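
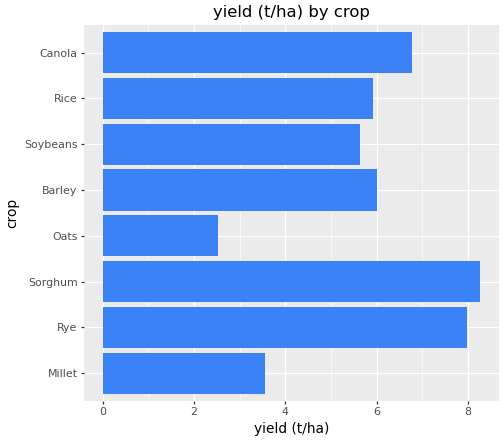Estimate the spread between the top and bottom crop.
Max Sorghum ≈ 8, min Oats ≈ 3; range ≈ 5.

≈ 5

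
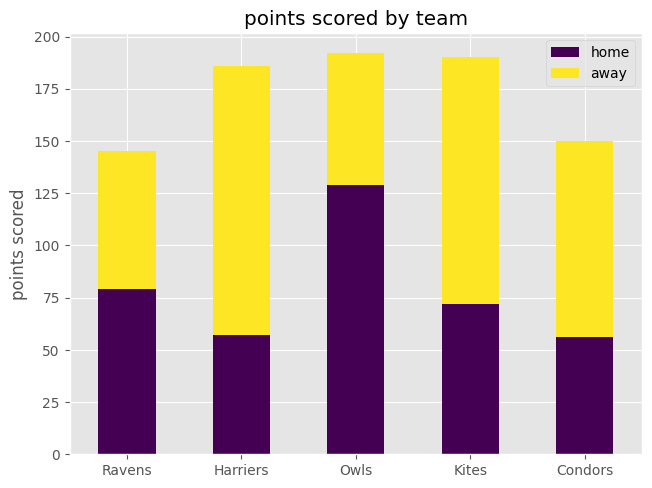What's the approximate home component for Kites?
home top ≈ 80, bottom ≈ 0; segment ≈ 80.

≈ 80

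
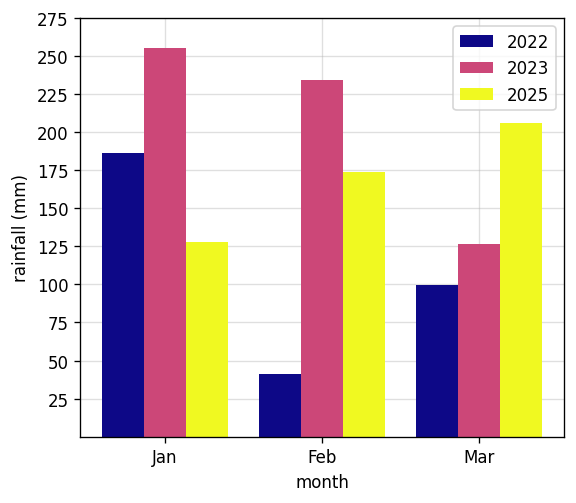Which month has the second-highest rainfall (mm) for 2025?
Top 3 for 2025: Mar ≈ 200, Feb ≈ 175, Jan ≈ 125.

Feb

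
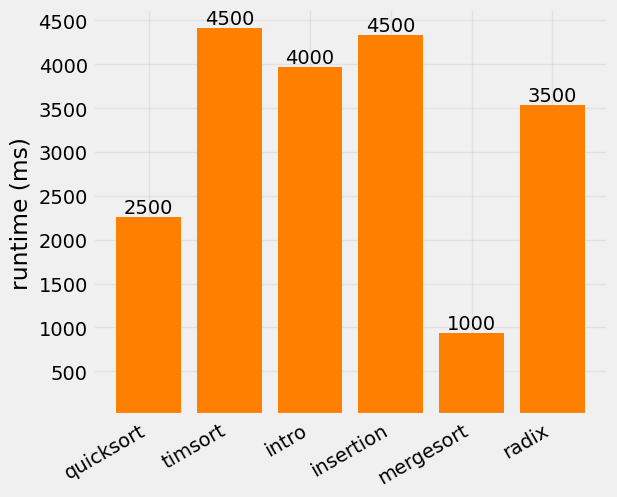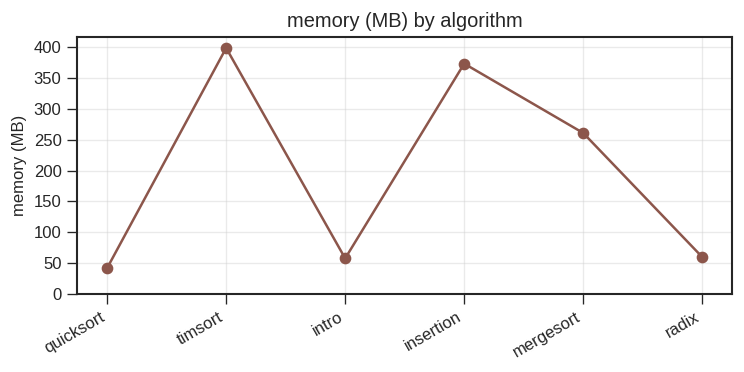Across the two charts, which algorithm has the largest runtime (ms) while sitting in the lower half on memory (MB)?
Chart 2 median memory (MB) ≈ 150; below-median algorithms: quicksort, intro, radix. Among those, intro has the highest runtime (ms) (≈ 4000).

intro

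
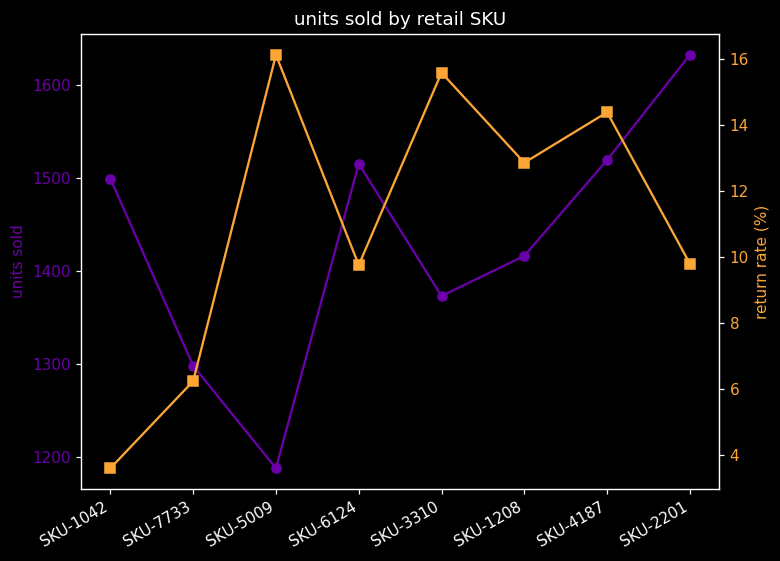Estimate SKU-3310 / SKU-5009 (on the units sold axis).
≈ 1.12×

SKU-3310 ≈ 1350, SKU-5009 ≈ 1200; 1350/1200 ≈ 1.12.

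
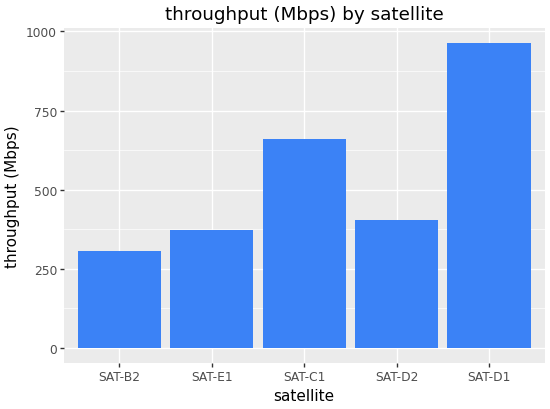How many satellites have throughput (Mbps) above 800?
1

Above 800: SAT-D1.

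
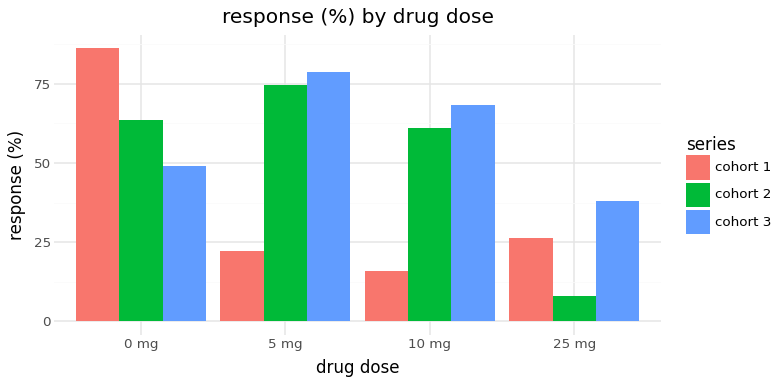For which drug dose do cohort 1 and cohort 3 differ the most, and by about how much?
5 mg: cohort 1 ≈ 20, cohort 3 ≈ 80 → gap ≈ 60. Next-largest (10 mg) is only ≈ 50.

5 mg, ≈ 60 %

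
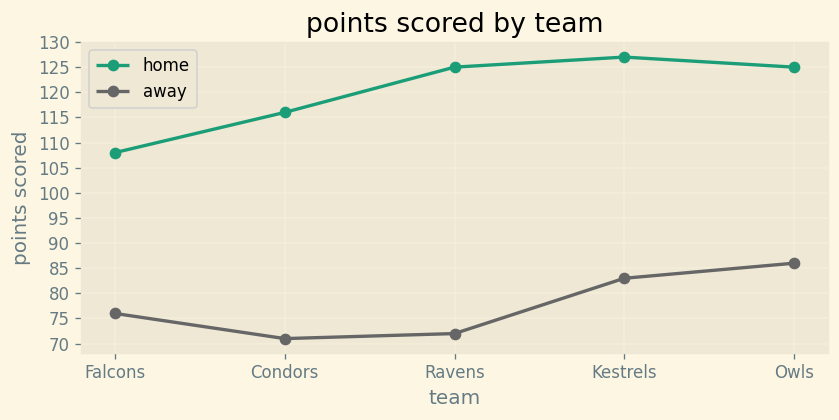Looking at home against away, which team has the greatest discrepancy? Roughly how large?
Ravens, ≈ 55

Ravens: home ≈ 125, away ≈ 70 → gap ≈ 55. Next-largest (Condors) is only ≈ 45.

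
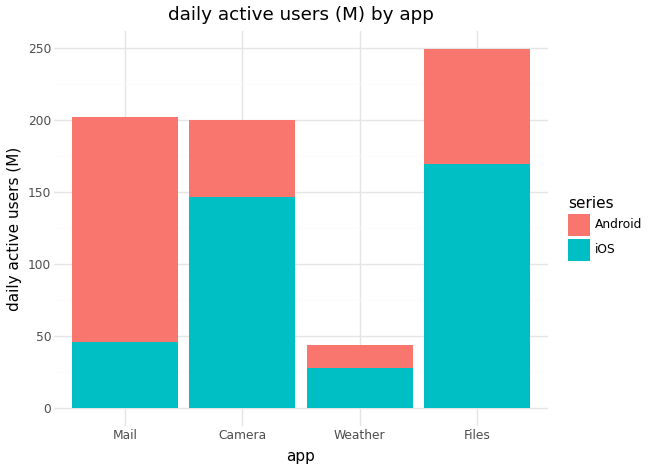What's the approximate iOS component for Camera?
iOS top ≈ 150, bottom ≈ 0; segment ≈ 150.

≈ 150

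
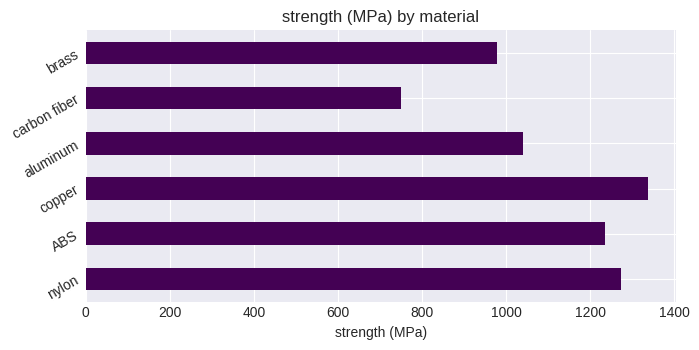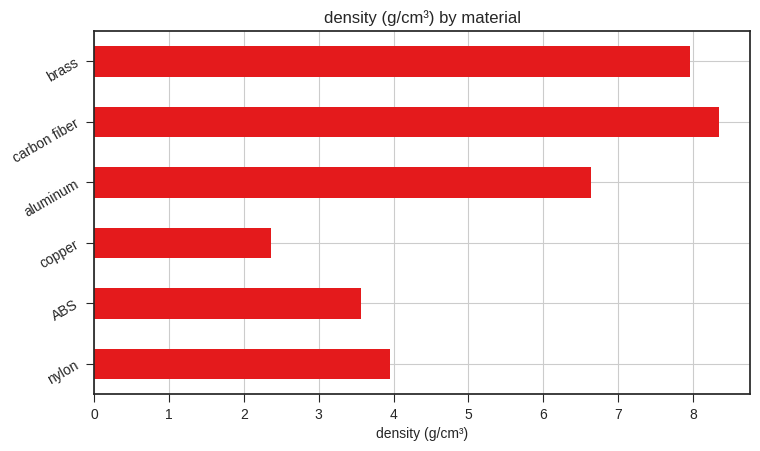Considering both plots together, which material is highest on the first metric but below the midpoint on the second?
Chart 2 median density (g/cm³) ≈ 5; below-median materials: nylon, ABS, copper. Among those, copper has the highest strength (MPa) (≈ 1400).

copper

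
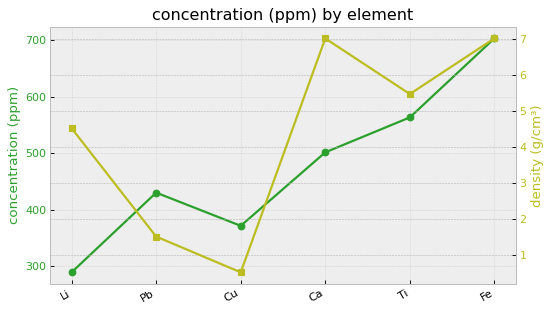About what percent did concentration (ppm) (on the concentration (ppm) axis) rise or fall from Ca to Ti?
≈ +10%

Ca ≈ 500, Ti ≈ 550; (550 − 500) / 500 ≈ +10%.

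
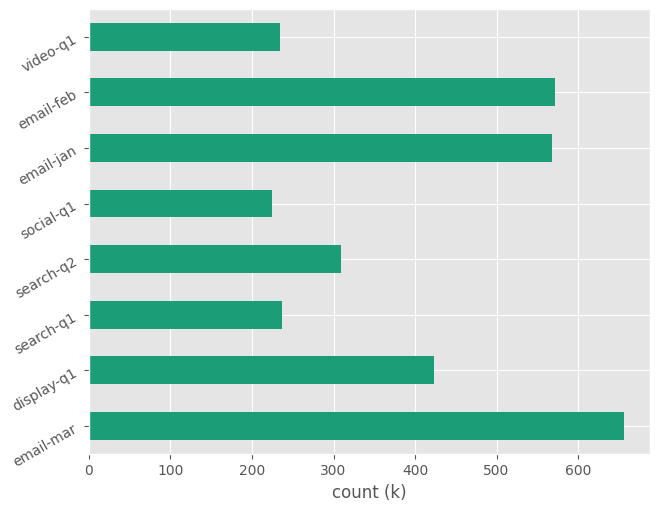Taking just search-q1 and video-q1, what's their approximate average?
(200 + 200) / 2 ≈ 200.

≈ 200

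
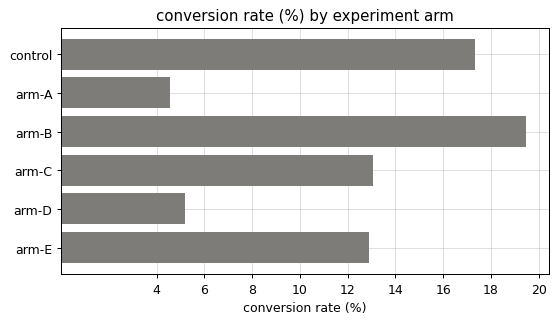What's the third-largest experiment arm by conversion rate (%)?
arm-C

Top 4: arm-B ≈ 20, control ≈ 18, arm-C ≈ 14, arm-E ≈ 12.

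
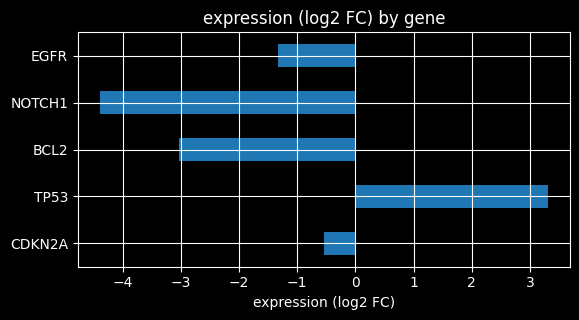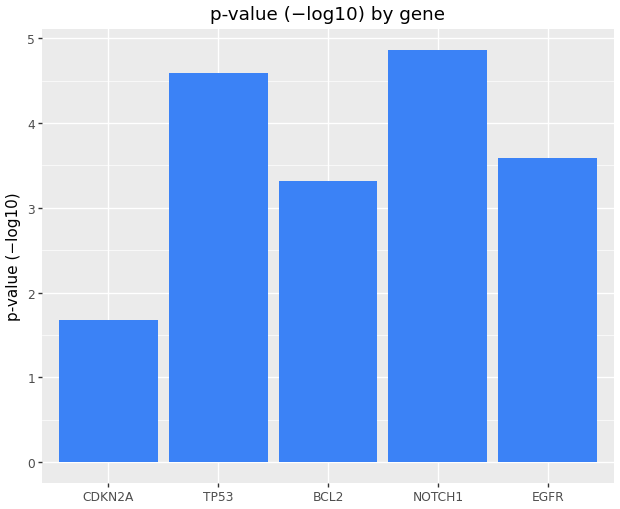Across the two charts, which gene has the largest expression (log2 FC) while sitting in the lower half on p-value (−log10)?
Chart 2 median p-value (−log10) ≈ 3.5; below-median genes: CDKN2A, BCL2. Among those, CDKN2A has the highest expression (log2 FC) (≈ -0.5).

CDKN2A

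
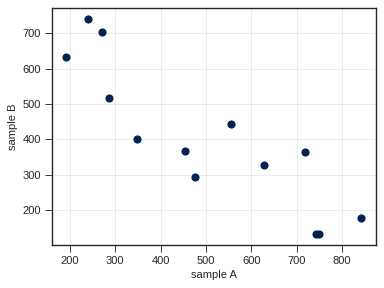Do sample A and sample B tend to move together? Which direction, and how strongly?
Points are negatively correlated; strong (|r| ≈ 0.9).

negative, strong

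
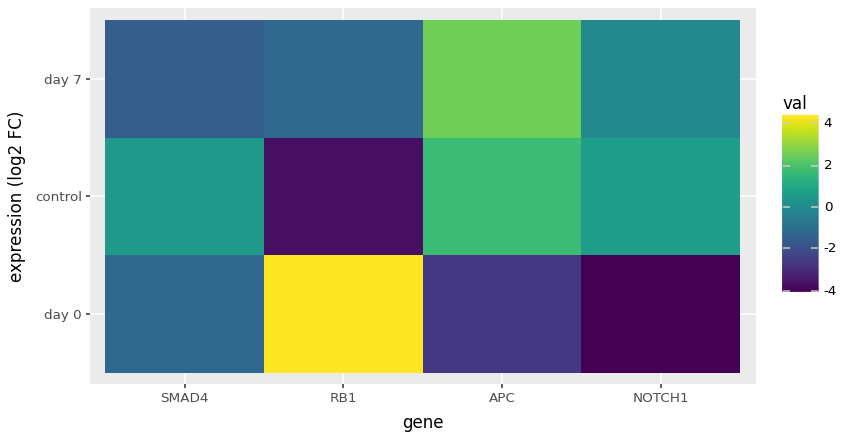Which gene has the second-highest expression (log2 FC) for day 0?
Top 3 for day 0: RB1 ≈ 4, SMAD4 ≈ -1, APC ≈ -3.

SMAD4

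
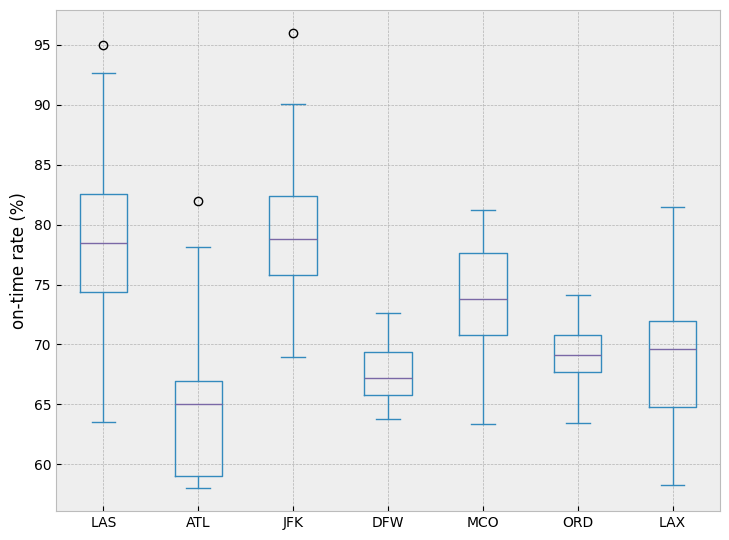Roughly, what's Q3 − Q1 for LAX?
≈ 8

Q3 ≈ 72, Q1 ≈ 64; IQR ≈ 8.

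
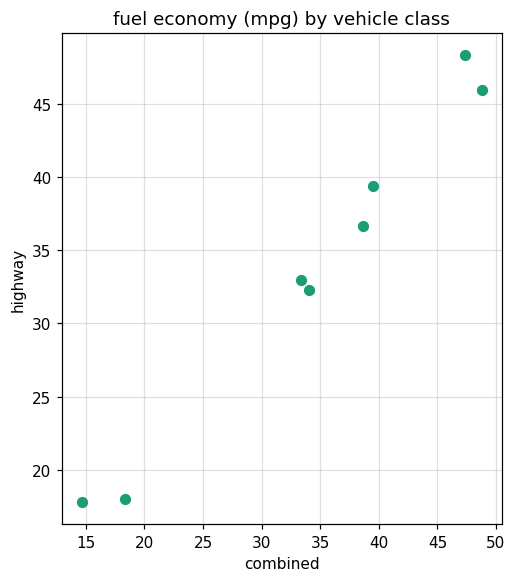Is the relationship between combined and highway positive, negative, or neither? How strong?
positive, strong

Points are positively correlated; strong (|r| ≈ 1.0).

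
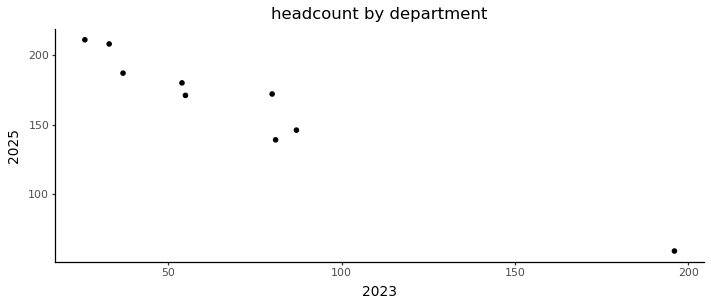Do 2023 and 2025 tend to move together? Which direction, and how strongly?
Points are negatively correlated; strong (|r| ≈ 1.0).

negative, strong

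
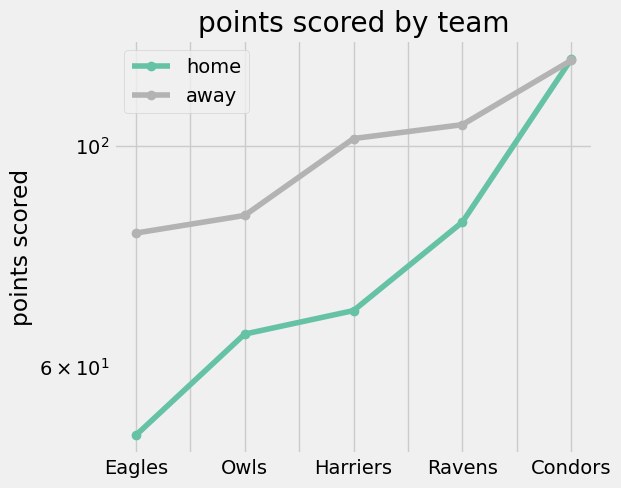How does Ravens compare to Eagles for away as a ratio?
Ravens ≈ 110, Eagles ≈ 80; 110/80 ≈ 1.38.

≈ 1.38×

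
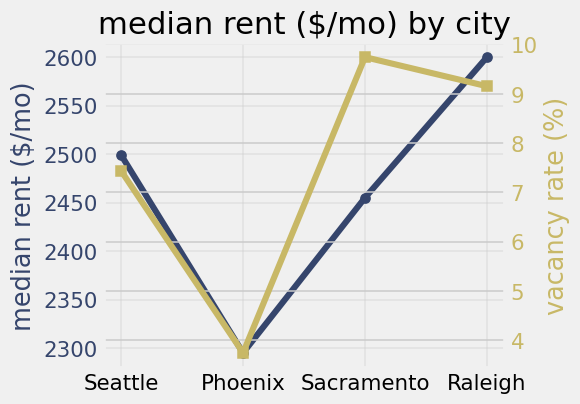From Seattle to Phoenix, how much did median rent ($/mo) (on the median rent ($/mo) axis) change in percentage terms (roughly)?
≈ -8%

Seattle ≈ 2500, Phoenix ≈ 2300; (2300 − 2500) / 2500 ≈ -8%.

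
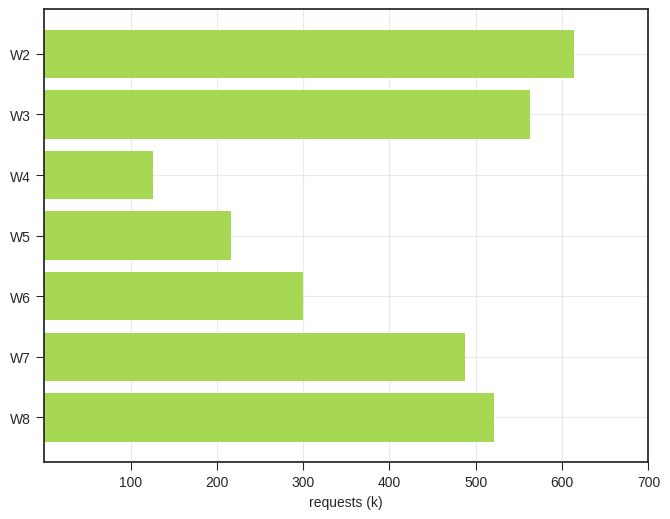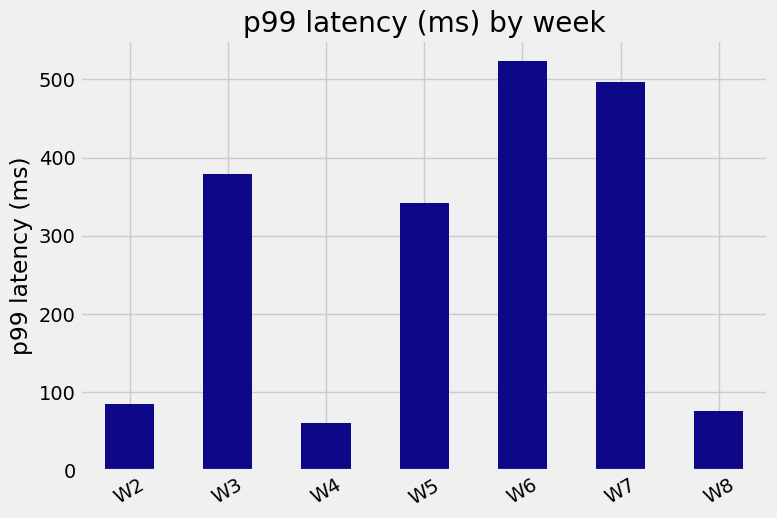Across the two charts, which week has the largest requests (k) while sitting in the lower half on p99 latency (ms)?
Chart 2 median p99 latency (ms) ≈ 350; below-median weeks: W2, W4, W8. Among those, W2 has the highest requests (k) (≈ 600).

W2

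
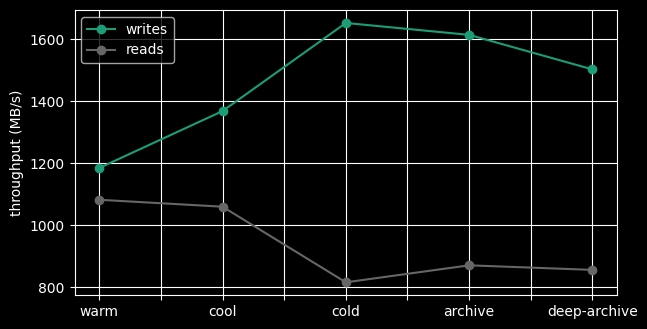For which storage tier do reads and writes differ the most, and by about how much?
cold, ≈ 900 MB/s

cold: reads ≈ 800, writes ≈ 1700 → gap ≈ 900. Next-largest (archive) is only ≈ 700.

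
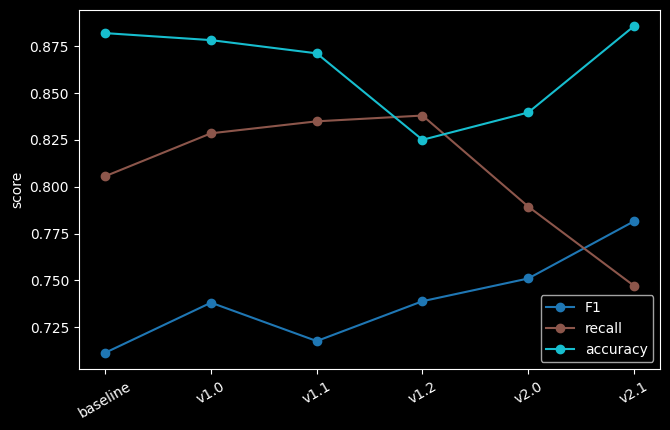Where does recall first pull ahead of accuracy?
v1.1: recall ≈ 0.84 vs accuracy ≈ 0.88 (not yet); v1.2: recall ≈ 0.84 vs accuracy ≈ 0.82 (first crossover).

v1.2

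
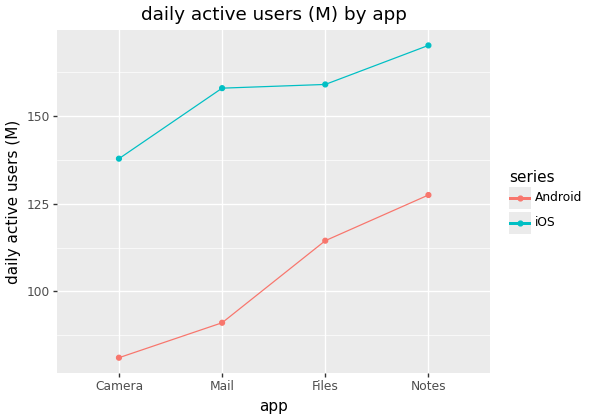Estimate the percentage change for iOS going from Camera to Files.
≈ +14.3%

Camera ≈ 140, Files ≈ 160; (160 − 140) / 140 ≈ +14.3%.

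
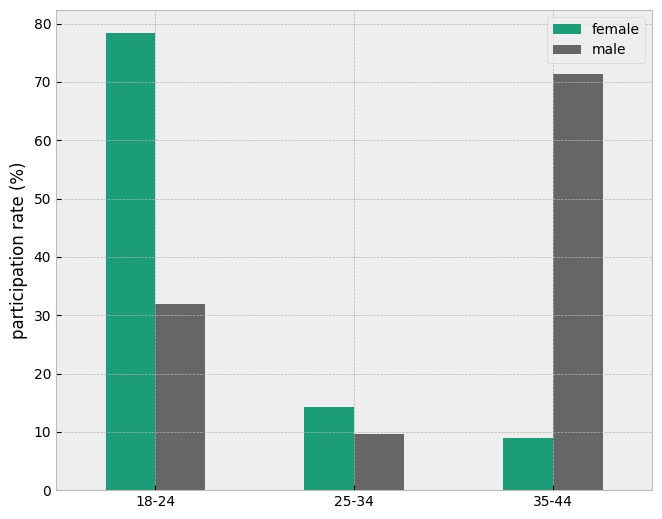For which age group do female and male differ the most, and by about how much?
35-44: female ≈ 10, male ≈ 70 → gap ≈ 60. Next-largest (18-24) is only ≈ 50.

35-44, ≈ 60 %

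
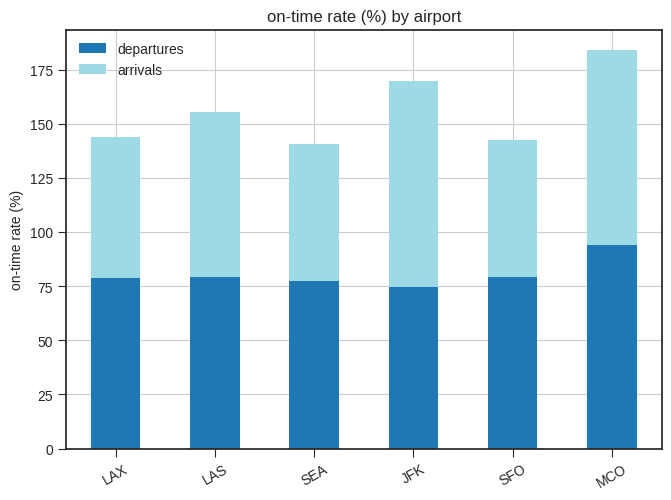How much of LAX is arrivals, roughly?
≈ 60

arrivals top ≈ 140, bottom ≈ 80; segment ≈ 60.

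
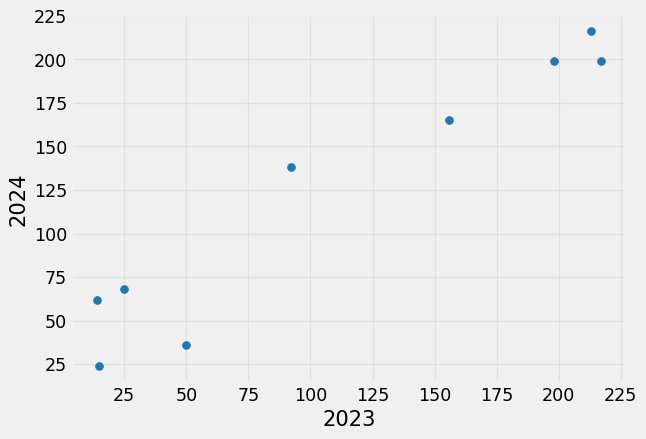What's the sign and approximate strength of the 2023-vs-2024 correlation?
positive, strong

Points are positively correlated; strong (|r| ≈ 1.0).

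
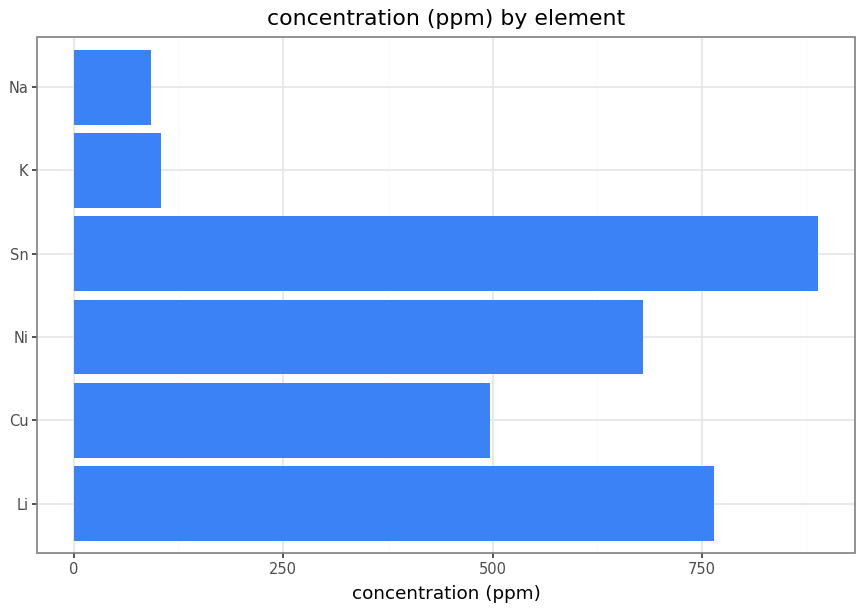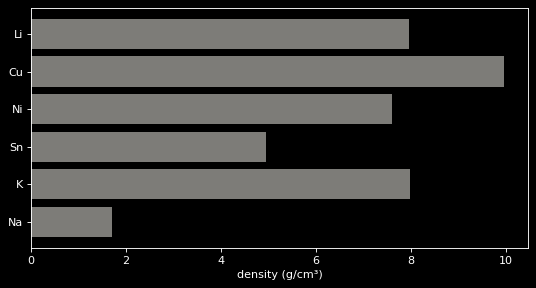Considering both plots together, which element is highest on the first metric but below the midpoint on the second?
Chart 2 median density (g/cm³) ≈ 8; below-median elements: Ni, Sn, Na. Among those, Sn has the highest concentration (ppm) (≈ 900).

Sn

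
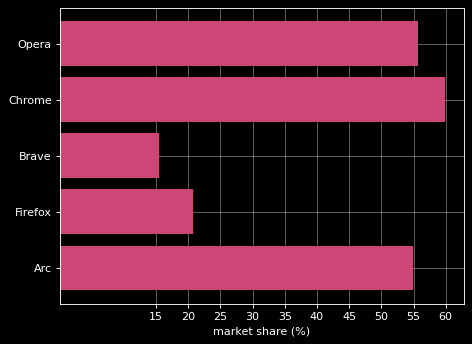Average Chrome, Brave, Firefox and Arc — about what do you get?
≈ 38

(60 + 15 + 20 + 55) / 4 ≈ 38.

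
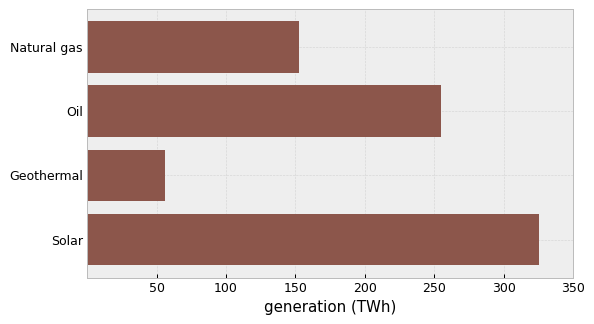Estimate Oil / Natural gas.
≈ 1.67×

Oil ≈ 250, Natural gas ≈ 150; 250/150 ≈ 1.67.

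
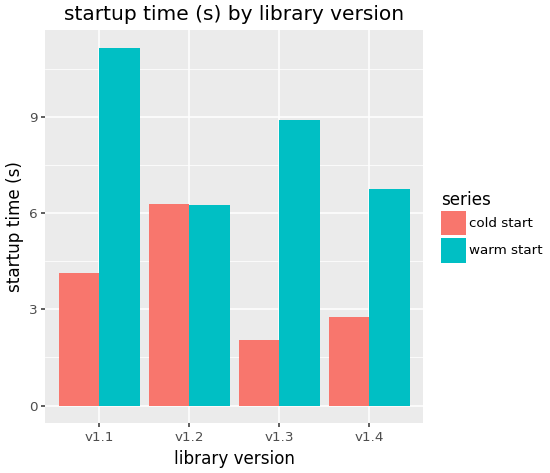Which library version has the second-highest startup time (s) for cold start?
v1.1

Top 3 for cold start: v1.2 ≈ 6, v1.1 ≈ 4, v1.4 ≈ 3.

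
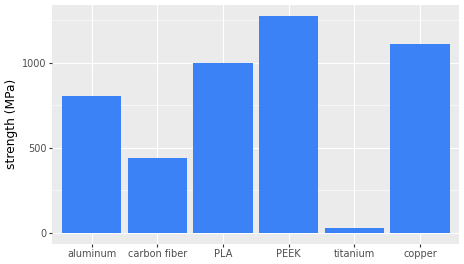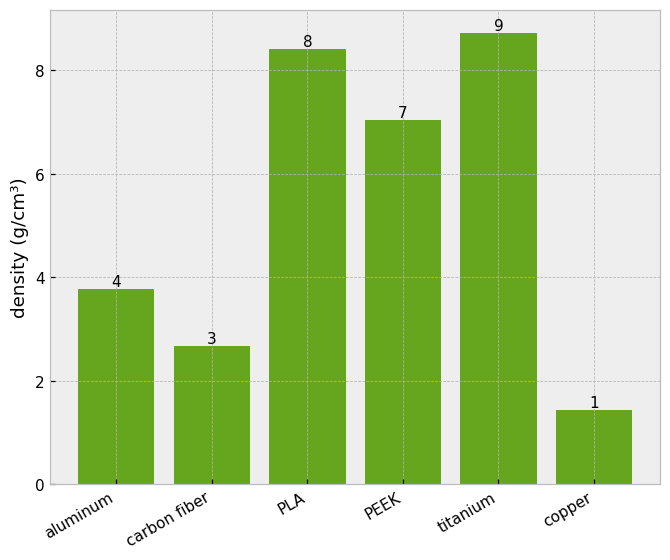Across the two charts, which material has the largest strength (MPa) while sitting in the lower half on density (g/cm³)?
Chart 2 median density (g/cm³) ≈ 5; below-median materials: aluminum, carbon fiber, copper. Among those, copper has the highest strength (MPa) (≈ 1200).

copper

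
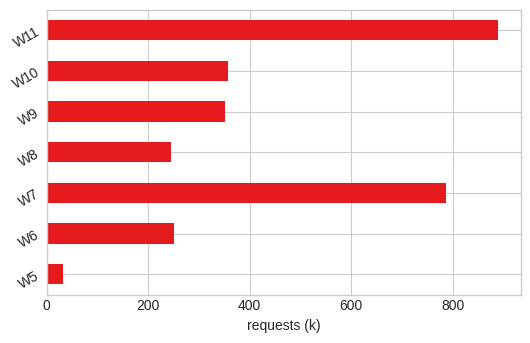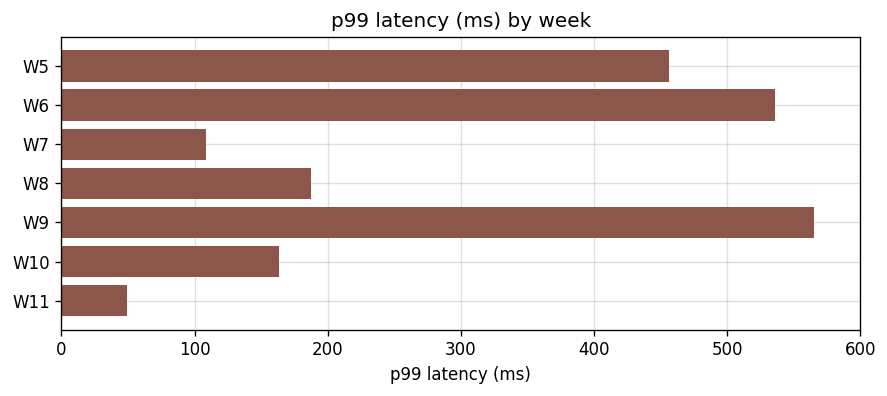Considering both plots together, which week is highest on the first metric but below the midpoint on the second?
W11

Chart 2 median p99 latency (ms) ≈ 200; below-median weeks: W7, W10, W11. Among those, W11 has the highest requests (k) (≈ 900).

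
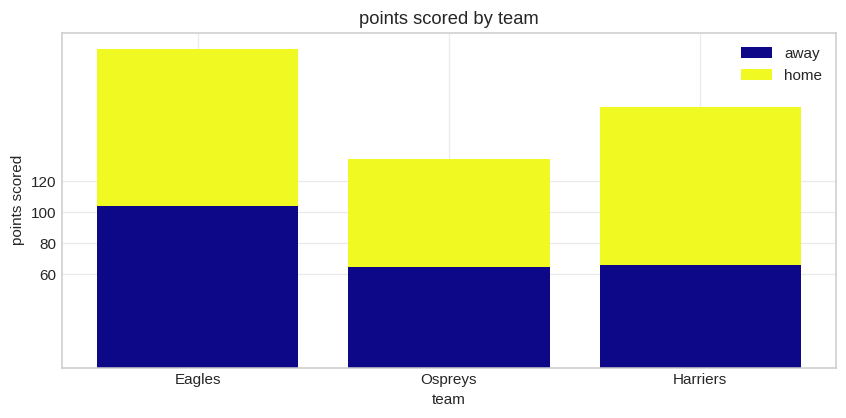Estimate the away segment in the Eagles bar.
≈ 100

away top ≈ 100, bottom ≈ 0; segment ≈ 100.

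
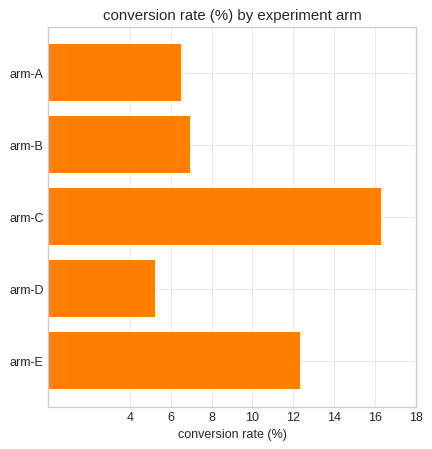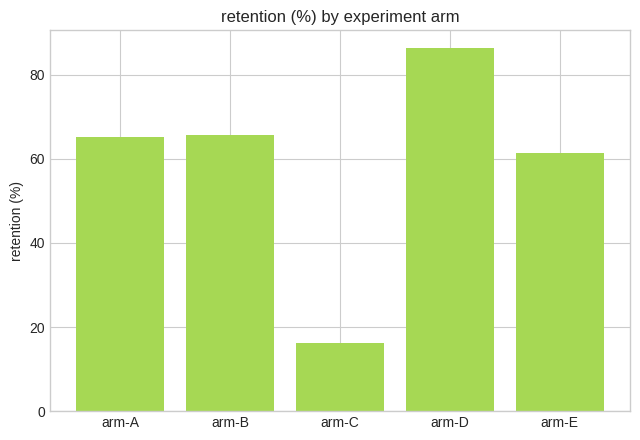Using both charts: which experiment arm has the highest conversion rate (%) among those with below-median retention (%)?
Chart 2 median retention (%) ≈ 70; below-median experiment arms: arm-C, arm-E. Among those, arm-C has the highest conversion rate (%) (≈ 16).

arm-C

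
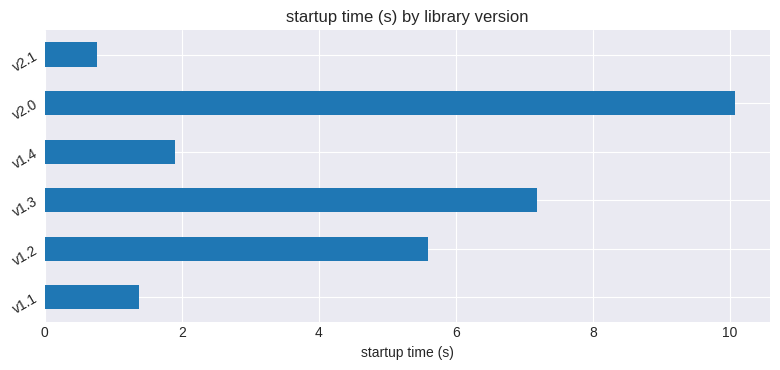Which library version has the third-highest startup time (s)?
Top 4: v2.0 ≈ 10, v1.3 ≈ 7, v1.2 ≈ 6, v1.4 ≈ 2.

v1.2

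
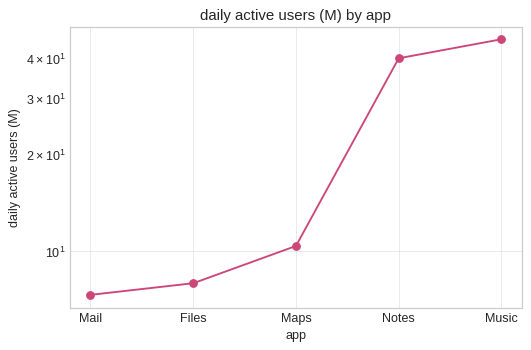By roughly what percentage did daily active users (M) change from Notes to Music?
≈ +12.5%

Notes ≈ 40, Music ≈ 45; (45 − 40) / 40 ≈ +12.5%.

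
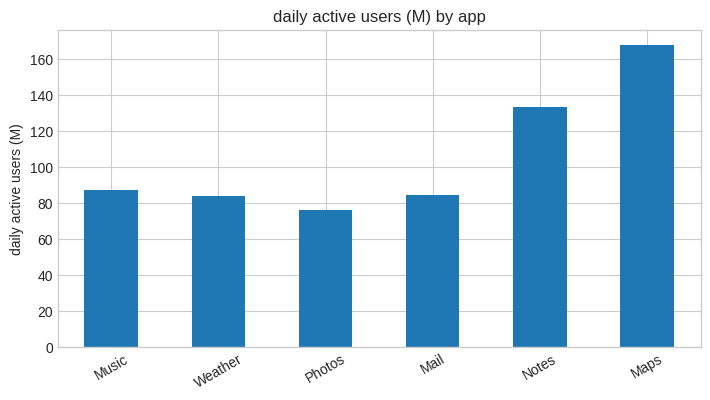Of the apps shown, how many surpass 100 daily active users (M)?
2

Above 100: Notes, Maps.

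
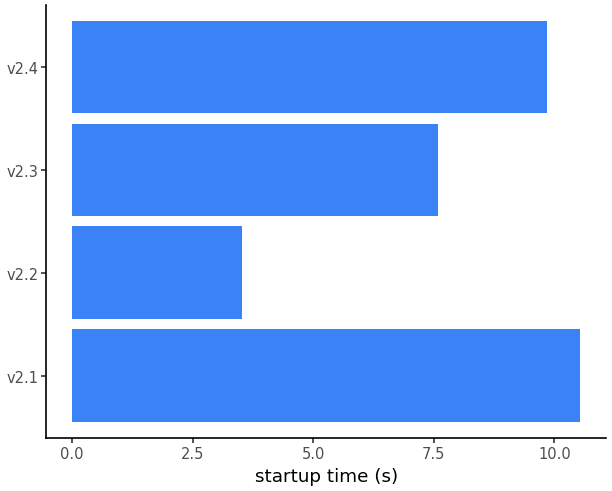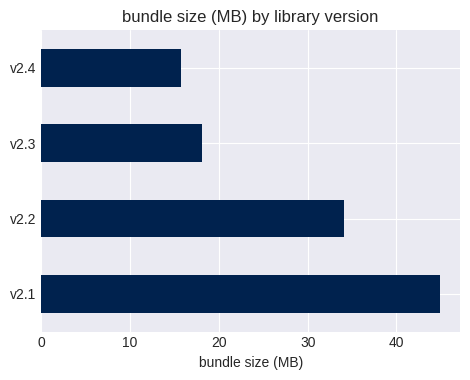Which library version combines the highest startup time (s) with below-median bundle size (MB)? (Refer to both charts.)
v2.4

Chart 2 median bundle size (MB) ≈ 25; below-median library versions: v2.3, v2.4. Among those, v2.4 has the highest startup time (s) (≈ 10).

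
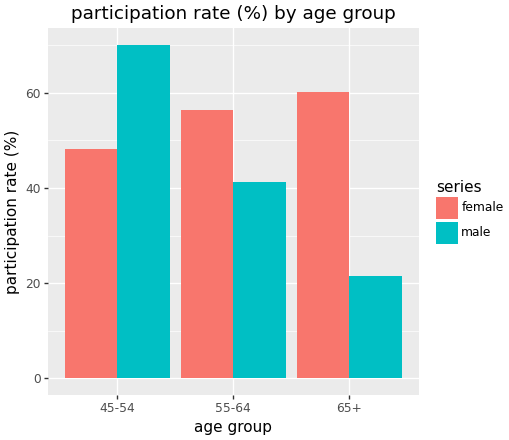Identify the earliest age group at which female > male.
45-54: female ≈ 50 vs male ≈ 70 (not yet); 55-64: female ≈ 60 vs male ≈ 40 (first crossover).

55-64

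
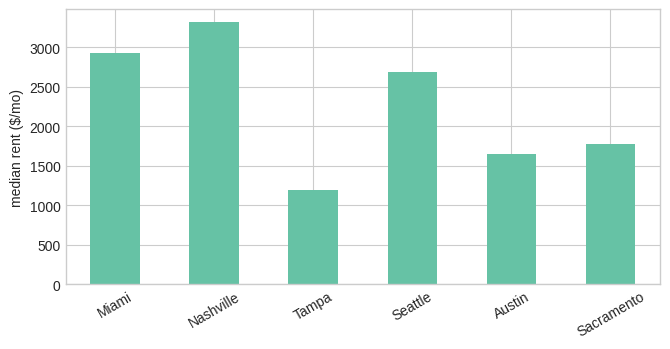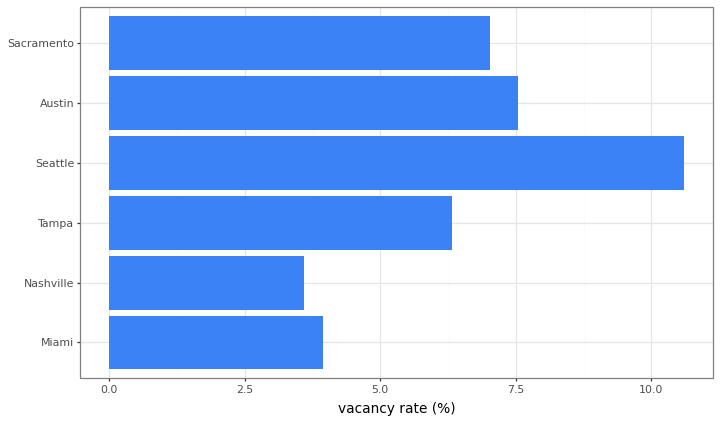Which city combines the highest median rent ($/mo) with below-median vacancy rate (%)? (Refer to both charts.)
Chart 2 median vacancy rate (%) ≈ 7; below-median cities: Miami, Nashville, Tampa. Among those, Nashville has the highest median rent ($/mo) (≈ 3500).

Nashville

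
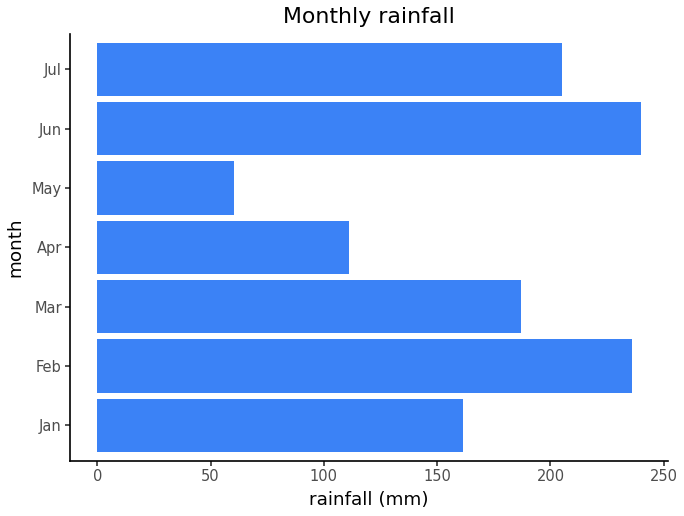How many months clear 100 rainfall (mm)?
6

Above 100: Jan, Feb, Mar, Apr, Jun, Jul.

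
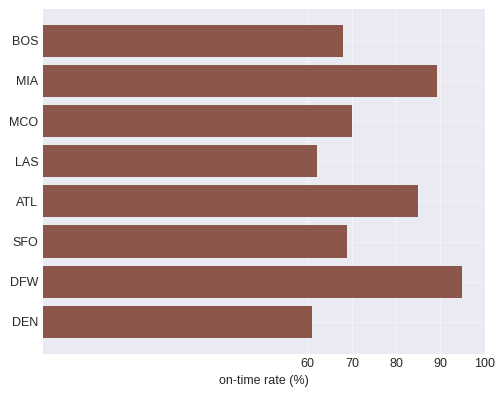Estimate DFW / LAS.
≈ 1.5×

DFW ≈ 90, LAS ≈ 60; 90/60 ≈ 1.5.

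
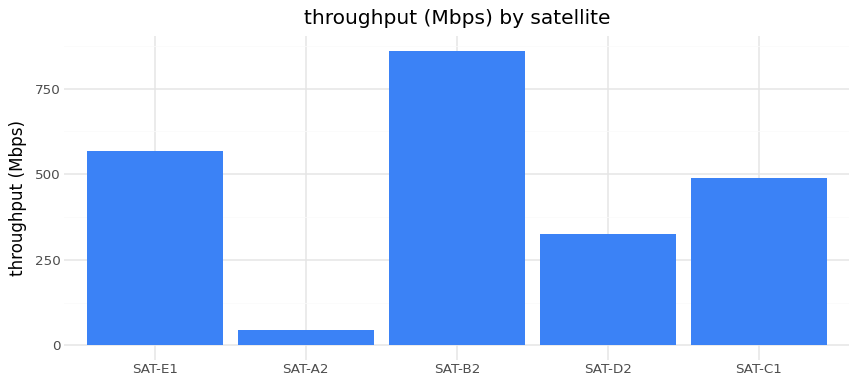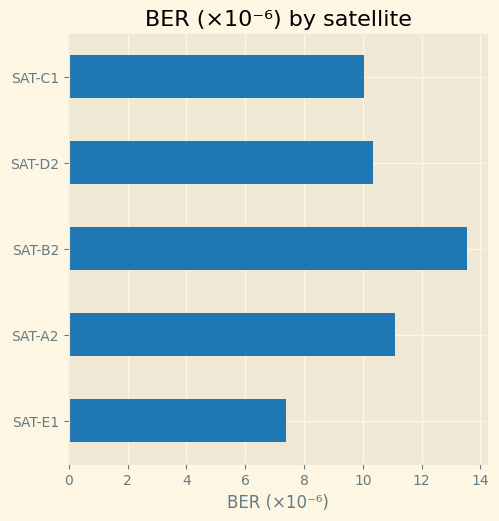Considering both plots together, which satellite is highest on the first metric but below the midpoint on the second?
SAT-E1

Chart 2 median BER (×10⁻⁶) ≈ 10; below-median satellites: SAT-E1, SAT-C1. Among those, SAT-E1 has the highest throughput (Mbps) (≈ 600).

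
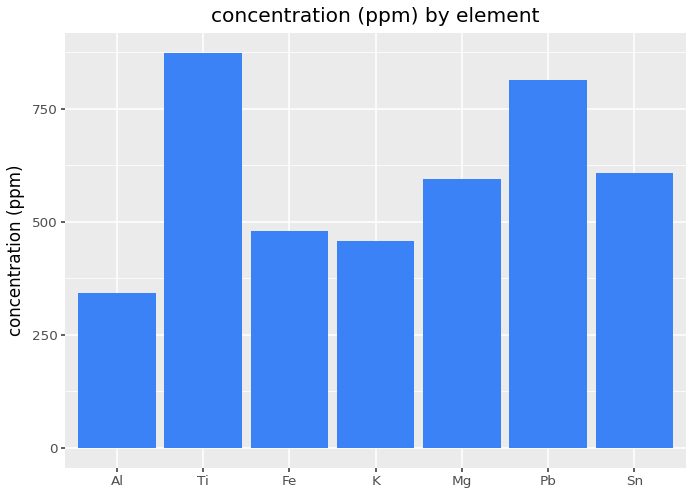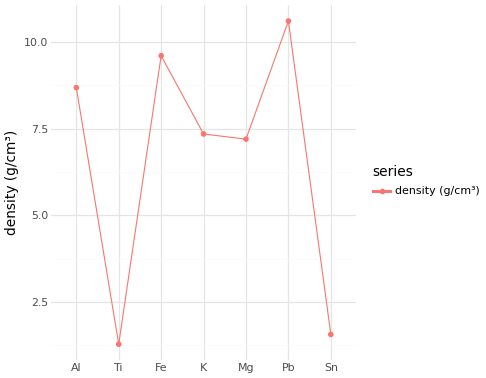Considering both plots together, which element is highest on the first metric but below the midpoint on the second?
Chart 2 median density (g/cm³) ≈ 7; below-median elements: Ti, Mg, Sn. Among those, Ti has the highest concentration (ppm) (≈ 900).

Ti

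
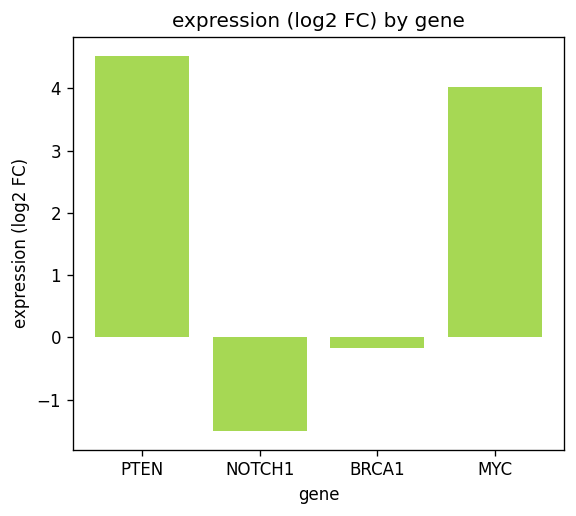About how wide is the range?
≈ 7

Max PTEN ≈ 5, min NOTCH1 ≈ -2; range ≈ 7.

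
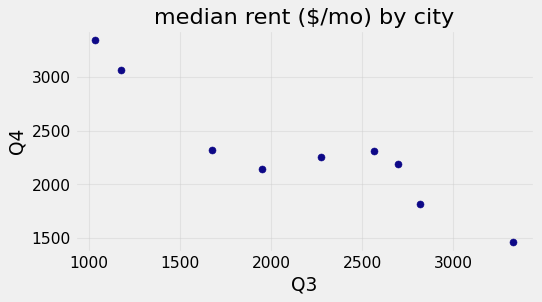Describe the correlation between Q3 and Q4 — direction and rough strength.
negative, strong

Points are negatively correlated; strong (|r| ≈ 0.9).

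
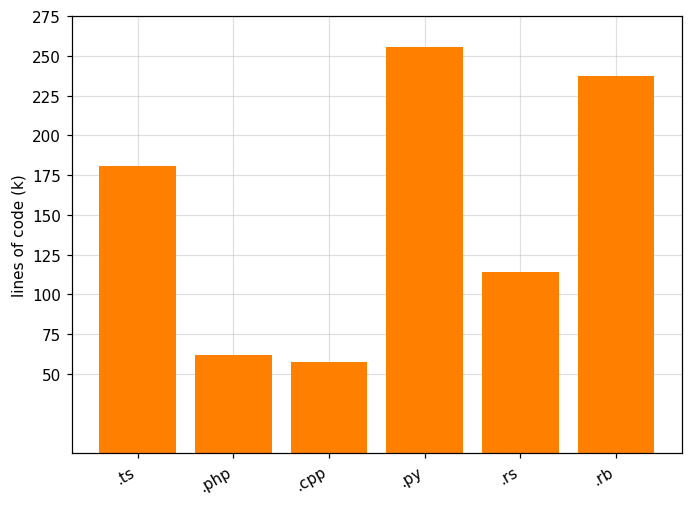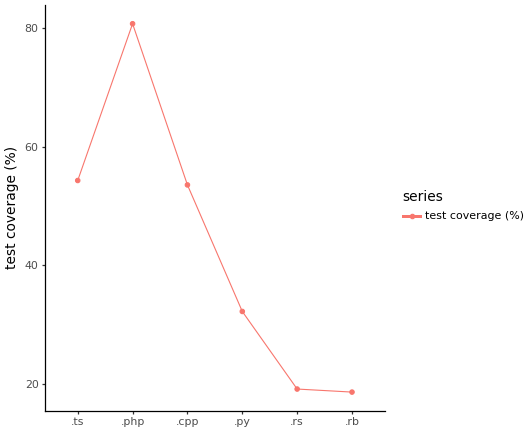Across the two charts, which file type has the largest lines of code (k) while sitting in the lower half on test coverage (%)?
Chart 2 median test coverage (%) ≈ 40; below-median file types: .py, .rs, .rb. Among those, .py has the highest lines of code (k) (≈ 250).

.py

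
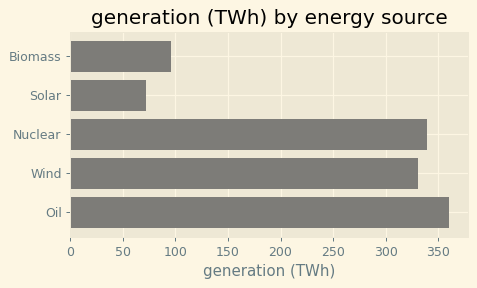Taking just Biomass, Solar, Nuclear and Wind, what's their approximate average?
≈ 212

(100 + 50 + 350 + 350) / 4 ≈ 212.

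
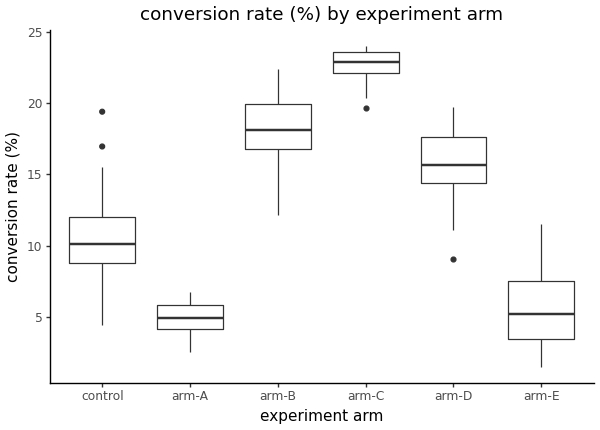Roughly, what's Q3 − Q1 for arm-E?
≈ 4

Q3 ≈ 8, Q1 ≈ 4; IQR ≈ 4.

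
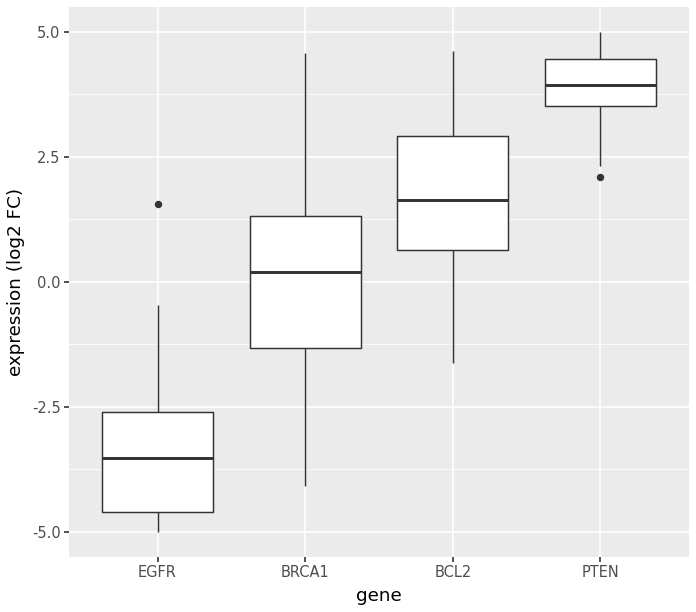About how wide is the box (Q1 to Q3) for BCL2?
Q3 ≈ 3, Q1 ≈ 1; IQR ≈ 2.

≈ 2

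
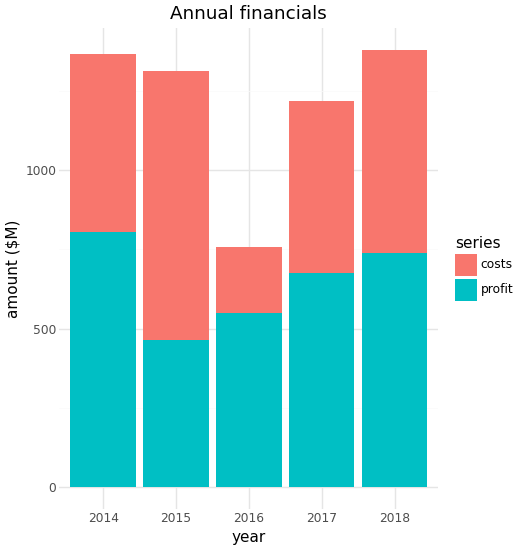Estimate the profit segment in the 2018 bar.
≈ 800

profit top ≈ 800, bottom ≈ 0; segment ≈ 800.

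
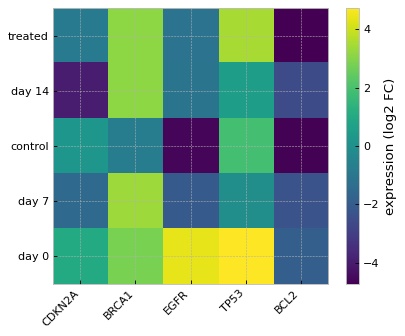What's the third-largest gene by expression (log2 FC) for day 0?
Top 4 for day 0: TP53 ≈ 5, EGFR ≈ 4, BRCA1 ≈ 3, CDKN2A ≈ 1.

BRCA1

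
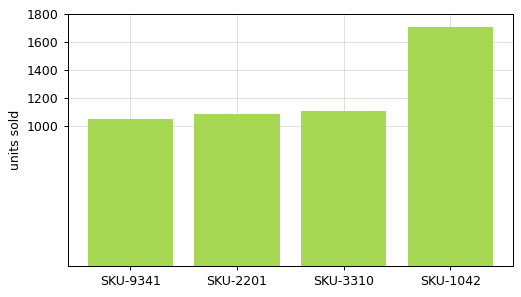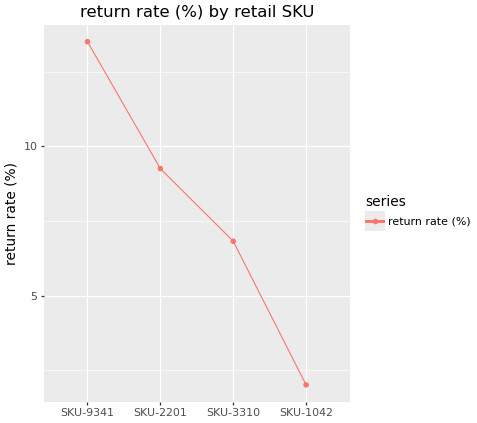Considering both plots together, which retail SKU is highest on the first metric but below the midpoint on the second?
Chart 2 median return rate (%) ≈ 8; below-median retail SKUs: SKU-3310, SKU-1042. Among those, SKU-1042 has the highest units sold (≈ 1800).

SKU-1042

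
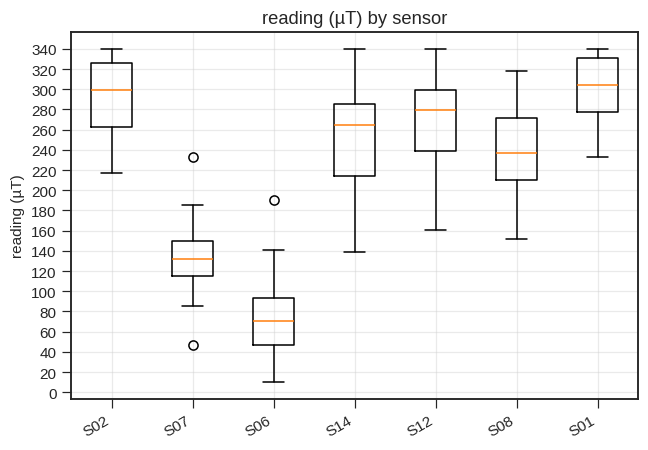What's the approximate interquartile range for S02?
Q3 ≈ 320, Q1 ≈ 260; IQR ≈ 60.

≈ 60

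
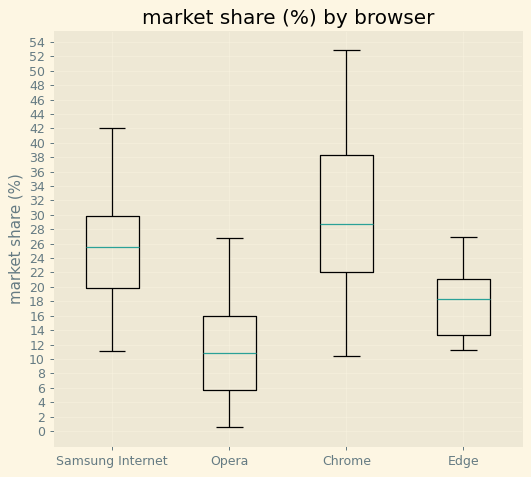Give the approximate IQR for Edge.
≈ 8

Q3 ≈ 22, Q1 ≈ 14; IQR ≈ 8.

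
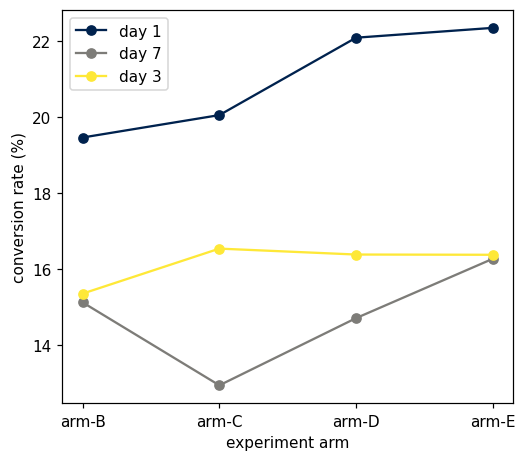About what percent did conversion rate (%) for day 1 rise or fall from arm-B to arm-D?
≈ +15.8%

arm-B ≈ 19, arm-D ≈ 22; (22 − 19) / 19 ≈ +15.8%.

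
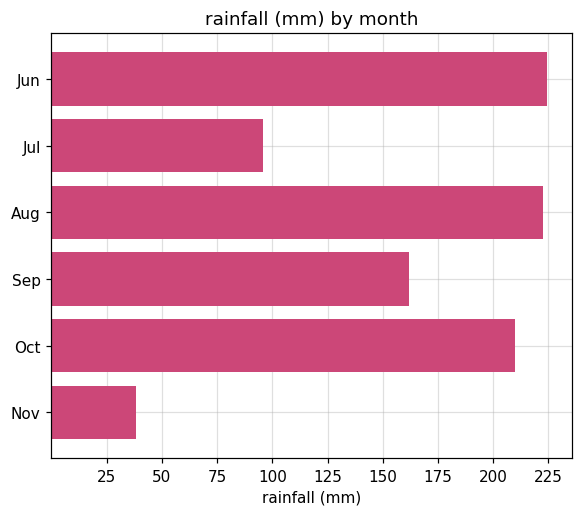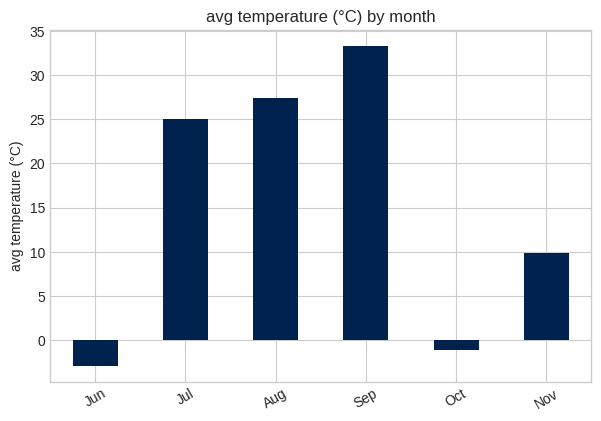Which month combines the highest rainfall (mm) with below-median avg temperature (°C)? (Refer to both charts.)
Chart 2 median avg temperature (°C) ≈ 15; below-median months: Jun, Oct, Nov. Among those, Jun has the highest rainfall (mm) (≈ 225).

Jun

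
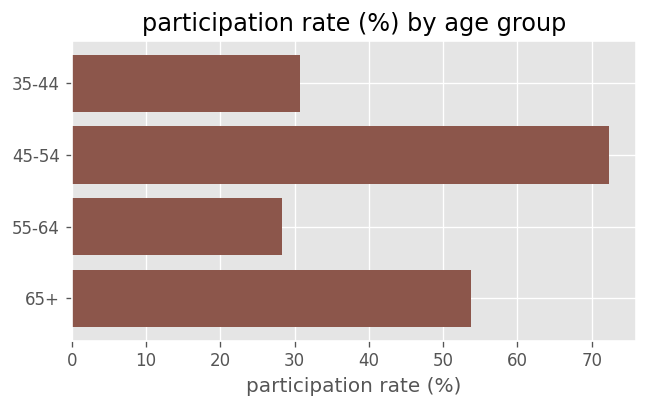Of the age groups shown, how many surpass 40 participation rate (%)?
Above 40: 45-54, 65+.

2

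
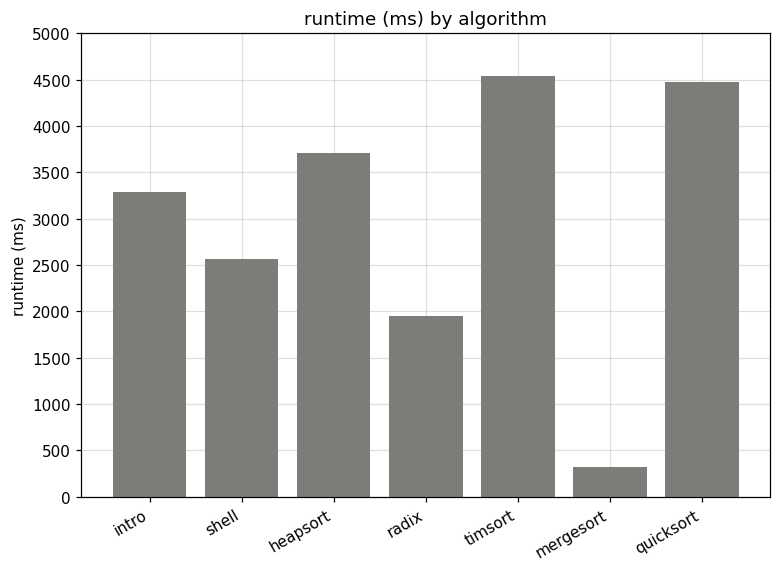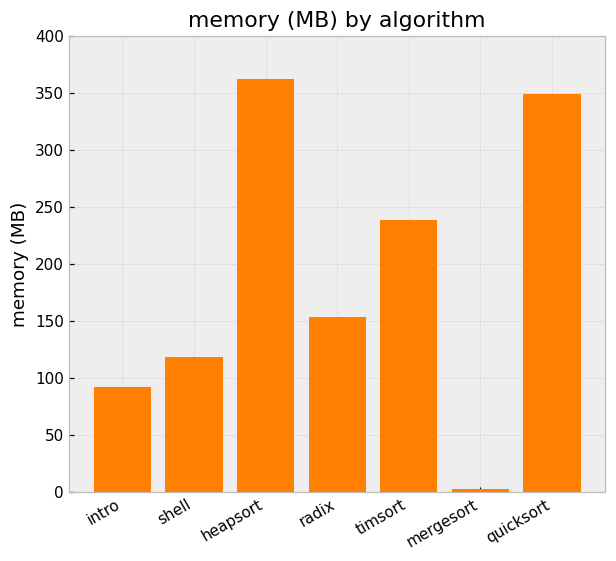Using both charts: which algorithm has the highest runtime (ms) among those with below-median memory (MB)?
intro

Chart 2 median memory (MB) ≈ 150; below-median algorithms: intro, shell, mergesort. Among those, intro has the highest runtime (ms) (≈ 3500).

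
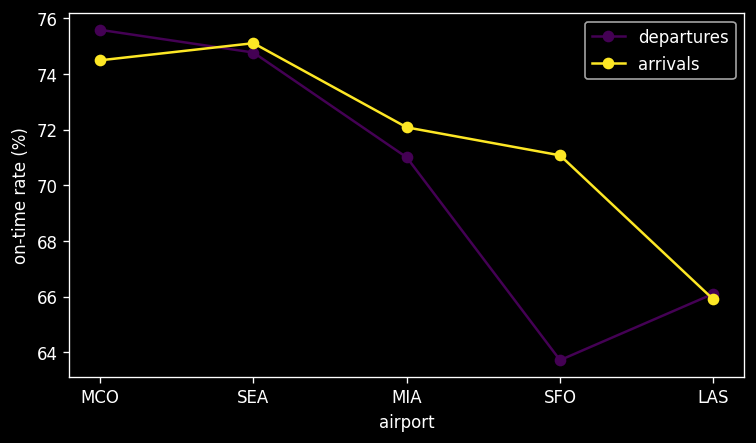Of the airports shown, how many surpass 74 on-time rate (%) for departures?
Above 74: MCO, SEA.

2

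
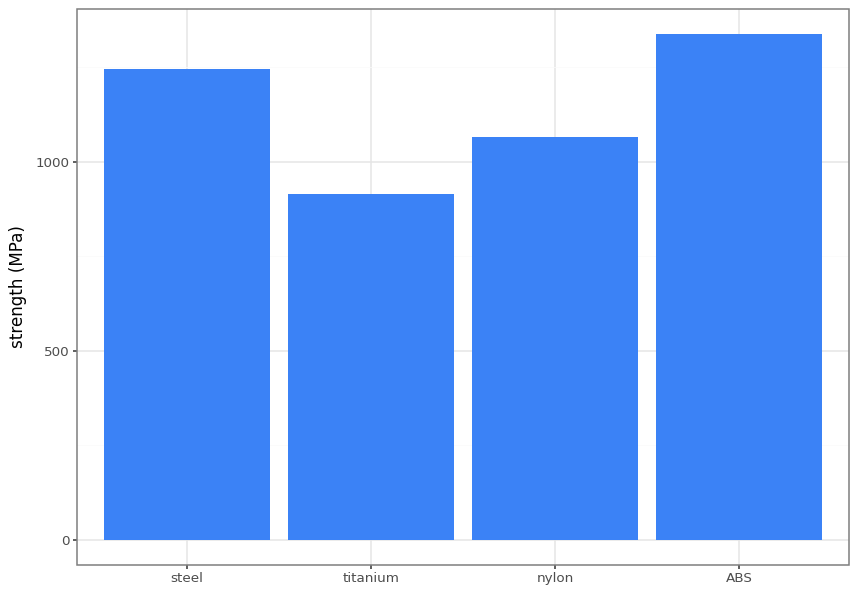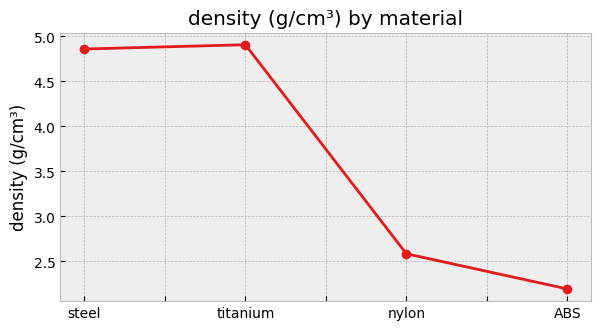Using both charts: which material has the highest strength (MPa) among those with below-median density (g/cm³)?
Chart 2 median density (g/cm³) ≈ 3.5; below-median materials: nylon, ABS. Among those, ABS has the highest strength (MPa) (≈ 1400).

ABS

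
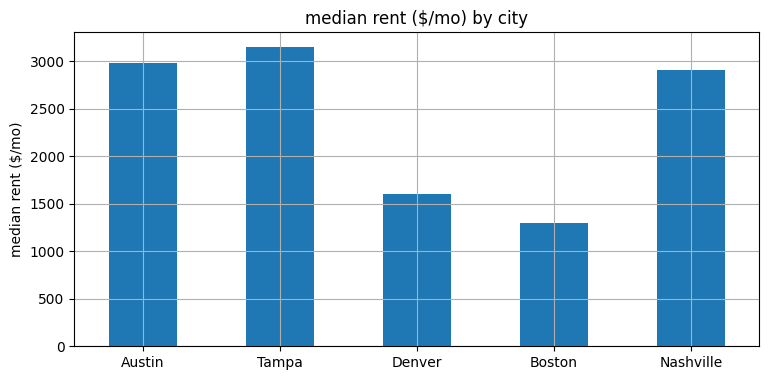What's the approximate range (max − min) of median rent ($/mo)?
Max Tampa ≈ 3000, min Boston ≈ 1500; range ≈ 1500.

≈ 1500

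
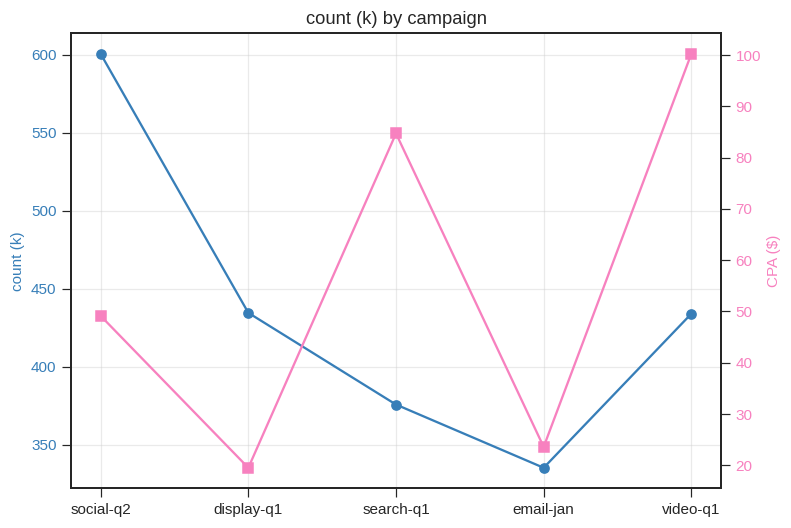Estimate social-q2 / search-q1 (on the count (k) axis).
≈ 1.6×

social-q2 ≈ 600, search-q1 ≈ 375; 600/375 ≈ 1.6.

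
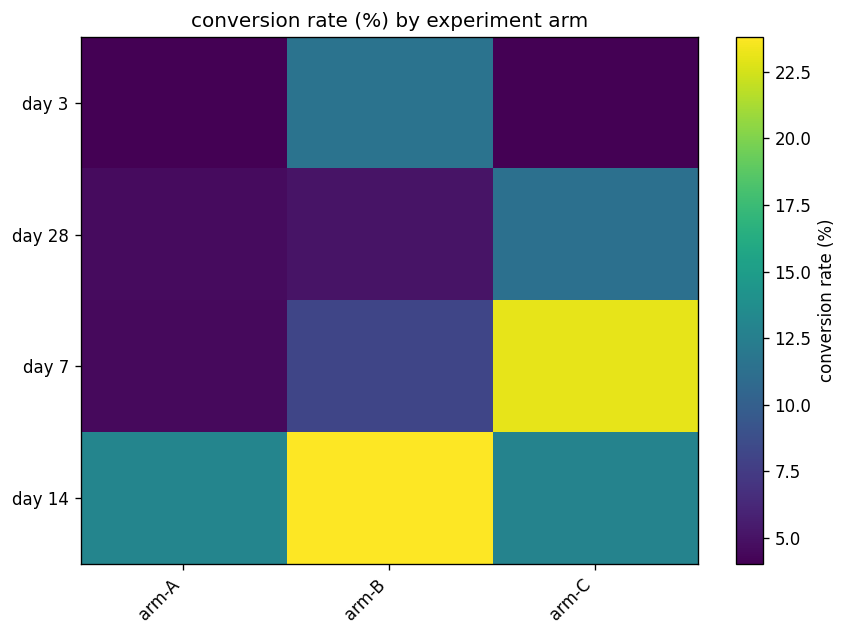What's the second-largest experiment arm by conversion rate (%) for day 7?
Top 3 for day 7: arm-C ≈ 24, arm-B ≈ 8, arm-A ≈ 4.

arm-B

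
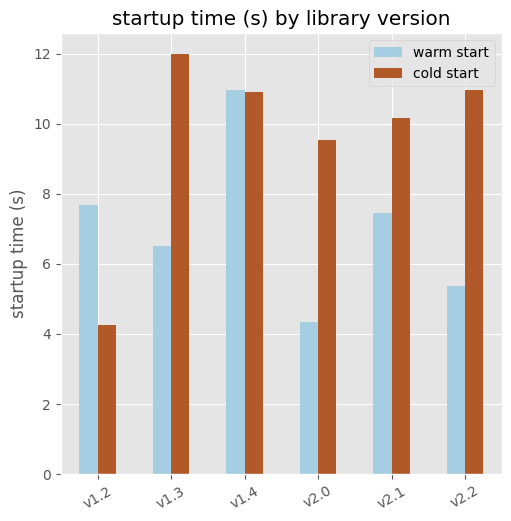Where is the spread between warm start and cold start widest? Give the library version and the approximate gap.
v2.2, ≈ 6 s

v2.2: warm start ≈ 5, cold start ≈ 11 → gap ≈ 6. Next-largest (v1.3) is only ≈ 5.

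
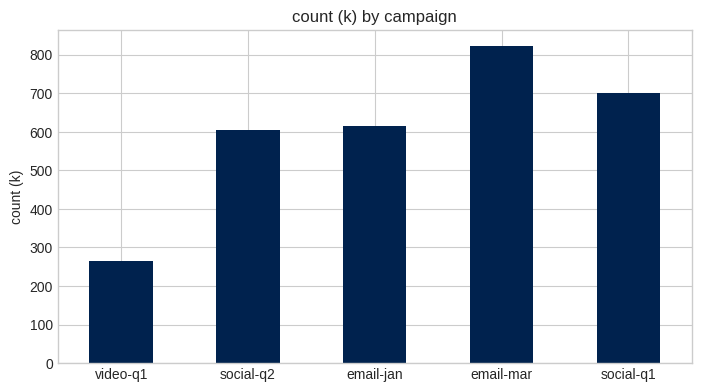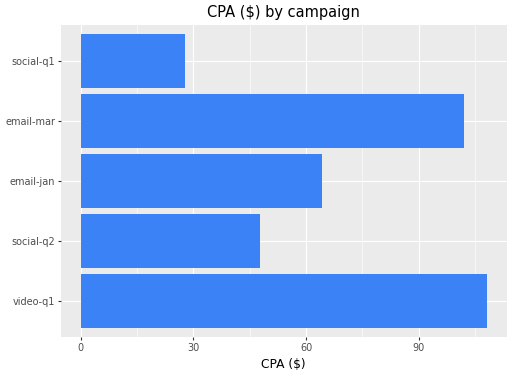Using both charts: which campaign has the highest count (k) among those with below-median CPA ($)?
Chart 2 median CPA ($) ≈ 60; below-median campaigns: social-q2, social-q1. Among those, social-q1 has the highest count (k) (≈ 700).

social-q1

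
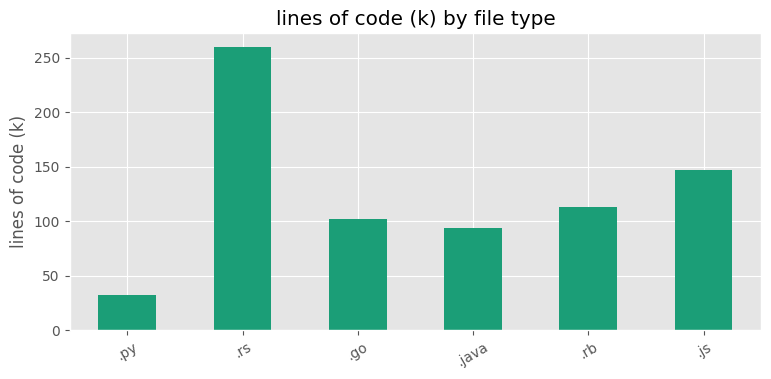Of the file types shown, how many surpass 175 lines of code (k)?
1

Above 175: .rs.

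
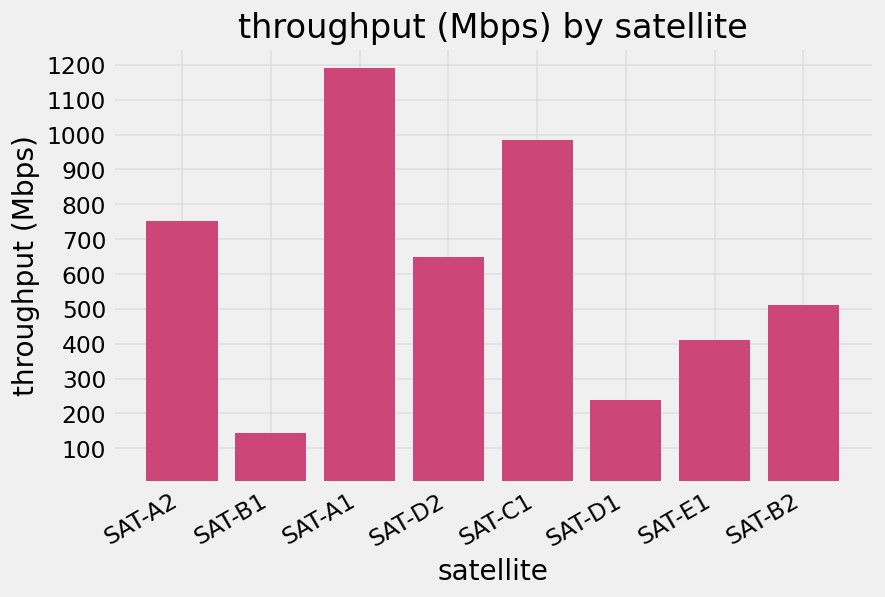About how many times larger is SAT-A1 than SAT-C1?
≈ 1.2×

SAT-A1 ≈ 1200, SAT-C1 ≈ 1000; 1200/1000 ≈ 1.2.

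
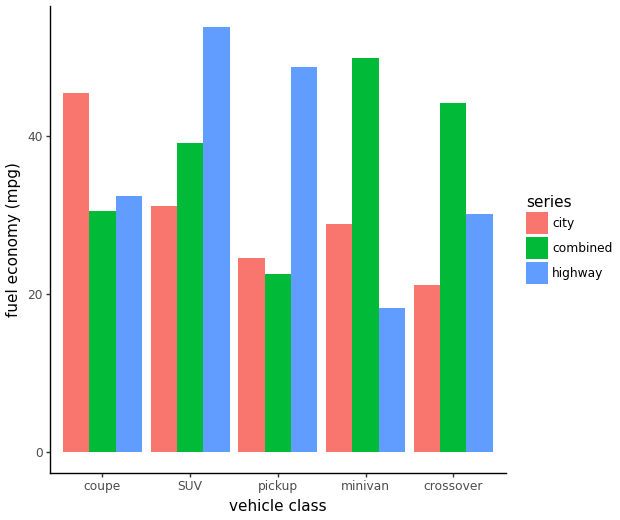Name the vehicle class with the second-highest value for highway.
pickup

Top 3 for highway: SUV ≈ 55, pickup ≈ 50, coupe ≈ 30.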